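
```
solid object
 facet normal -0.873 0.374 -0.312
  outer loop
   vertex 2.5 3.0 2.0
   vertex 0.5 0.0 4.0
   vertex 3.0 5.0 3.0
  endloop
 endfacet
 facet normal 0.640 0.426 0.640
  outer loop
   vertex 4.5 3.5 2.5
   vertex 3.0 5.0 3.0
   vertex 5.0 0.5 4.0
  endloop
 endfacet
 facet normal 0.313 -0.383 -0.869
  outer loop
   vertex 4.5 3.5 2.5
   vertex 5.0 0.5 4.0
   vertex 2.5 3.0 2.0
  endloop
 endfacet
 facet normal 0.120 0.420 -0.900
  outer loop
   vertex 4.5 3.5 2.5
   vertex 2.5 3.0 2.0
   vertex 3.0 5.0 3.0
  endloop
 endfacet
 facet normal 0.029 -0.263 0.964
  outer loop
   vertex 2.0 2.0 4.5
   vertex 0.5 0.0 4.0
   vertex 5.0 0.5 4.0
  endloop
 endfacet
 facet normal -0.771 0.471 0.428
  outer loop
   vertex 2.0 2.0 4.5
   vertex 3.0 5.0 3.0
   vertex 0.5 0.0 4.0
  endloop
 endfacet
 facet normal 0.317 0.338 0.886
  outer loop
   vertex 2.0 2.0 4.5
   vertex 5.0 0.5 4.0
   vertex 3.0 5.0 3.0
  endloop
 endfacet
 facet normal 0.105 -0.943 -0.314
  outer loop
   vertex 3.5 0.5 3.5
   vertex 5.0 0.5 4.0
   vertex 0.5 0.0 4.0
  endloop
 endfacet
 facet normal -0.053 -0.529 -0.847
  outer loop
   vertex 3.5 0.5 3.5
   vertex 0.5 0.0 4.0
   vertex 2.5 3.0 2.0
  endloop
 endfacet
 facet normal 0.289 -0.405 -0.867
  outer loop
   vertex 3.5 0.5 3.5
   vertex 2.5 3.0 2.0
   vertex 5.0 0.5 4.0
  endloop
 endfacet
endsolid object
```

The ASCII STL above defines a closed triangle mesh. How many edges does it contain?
15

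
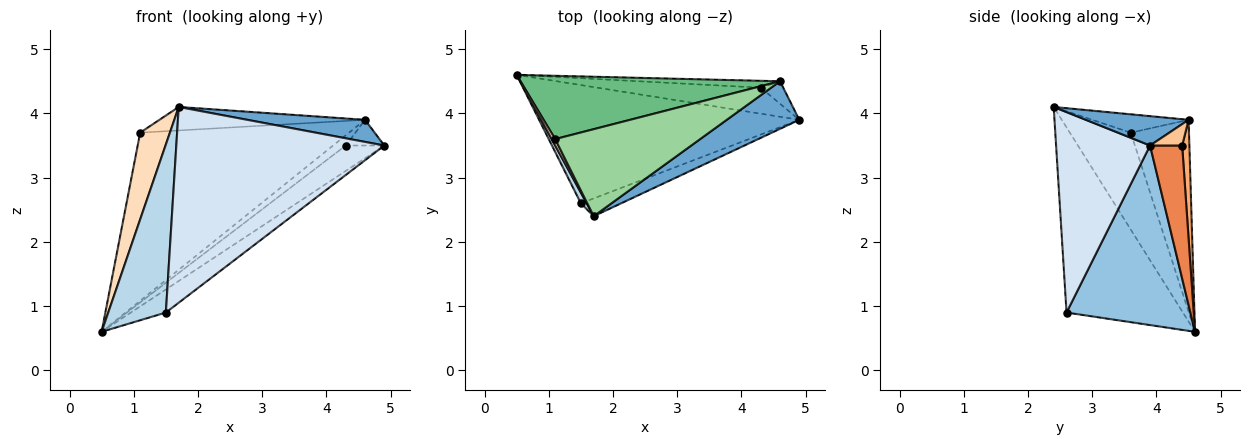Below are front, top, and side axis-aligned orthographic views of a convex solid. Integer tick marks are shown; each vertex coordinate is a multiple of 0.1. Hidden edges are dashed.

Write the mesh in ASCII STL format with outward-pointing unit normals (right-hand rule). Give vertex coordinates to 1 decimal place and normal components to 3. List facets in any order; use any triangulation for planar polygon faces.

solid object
 facet normal 0.345 -0.395 0.851
  outer loop
   vertex 4.6 4.5 3.9
   vertex 1.7 2.4 4.1
   vertex 4.9 3.9 3.5
  endloop
 endfacet
 facet normal 0.561 0.159 -0.813
  outer loop
   vertex 1.5 2.6 0.9
   vertex 0.5 4.6 0.6
   vertex 4.9 3.9 3.5
  endloop
 endfacet
 facet normal -0.896 -0.444 0.028
  outer loop
   vertex 1.5 2.6 0.9
   vertex 1.7 2.4 4.1
   vertex 0.5 4.6 0.6
  endloop
 endfacet
 facet normal 0.410 -0.908 -0.082
  outer loop
   vertex 1.5 2.6 0.9
   vertex 4.9 3.9 3.5
   vertex 1.7 2.4 4.1
  endloop
 endfacet
 facet normal 0.503 0.604 -0.618
  outer loop
   vertex 4.3 4.4 3.5
   vertex 4.9 3.9 3.5
   vertex 0.5 4.6 0.6
  endloop
 endfacet
 facet normal 0.426 0.749 -0.507
  outer loop
   vertex 4.3 4.4 3.5
   vertex 0.5 4.6 0.6
   vertex 4.6 4.5 3.9
  endloop
 endfacet
 facet normal 0.531 0.638 -0.558
  outer loop
   vertex 4.3 4.4 3.5
   vertex 4.6 4.5 3.9
   vertex 4.9 3.9 3.5
  endloop
 endfacet
 facet normal -0.898 -0.438 0.032
  outer loop
   vertex 1.1 3.6 3.7
   vertex 0.5 4.6 0.6
   vertex 1.7 2.4 4.1
  endloop
 endfacet
 facet normal -0.252 0.906 0.341
  outer loop
   vertex 1.1 3.6 3.7
   vertex 4.6 4.5 3.9
   vertex 0.5 4.6 0.6
  endloop
 endfacet
 facet normal -0.121 0.259 0.958
  outer loop
   vertex 1.1 3.6 3.7
   vertex 1.7 2.4 4.1
   vertex 4.6 4.5 3.9
  endloop
 endfacet
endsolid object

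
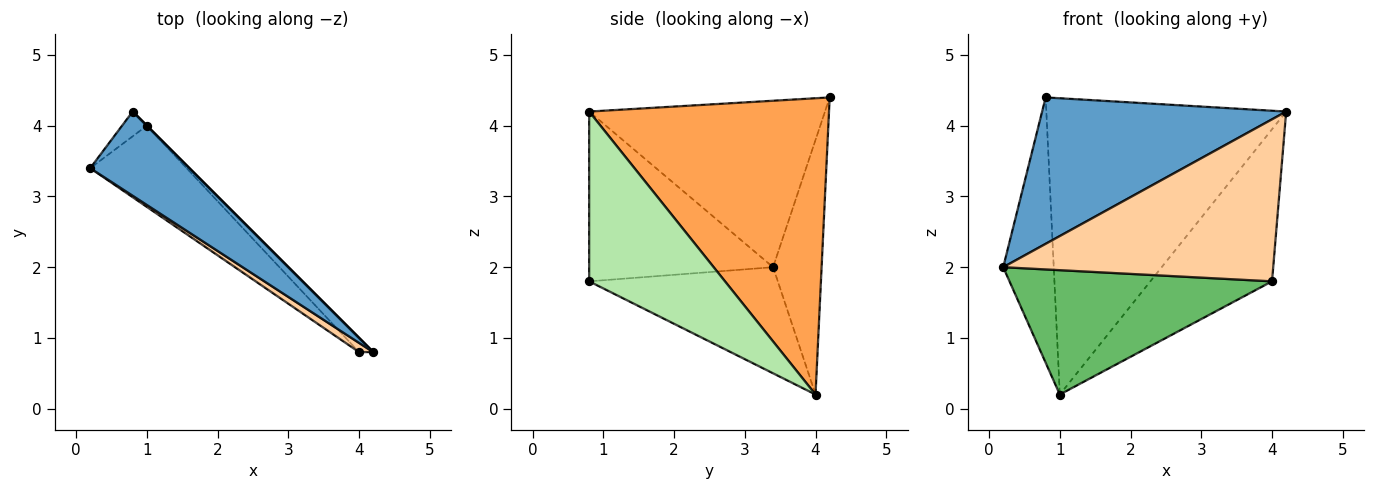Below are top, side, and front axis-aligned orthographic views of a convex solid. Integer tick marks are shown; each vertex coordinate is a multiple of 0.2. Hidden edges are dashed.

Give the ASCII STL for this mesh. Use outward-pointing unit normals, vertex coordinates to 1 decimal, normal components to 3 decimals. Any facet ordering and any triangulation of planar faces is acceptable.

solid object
 facet normal -0.642 -0.665 0.382
  outer loop
   vertex 0.8 4.2 4.4
   vertex 0.2 3.4 2.0
   vertex 4.2 0.8 4.2
  endloop
 endfacet
 facet normal -0.691 0.720 -0.067
  outer loop
   vertex 1.0 4.0 0.2
   vertex 0.2 3.4 2.0
   vertex 0.8 4.2 4.4
  endloop
 endfacet
 facet normal 0.707 0.707 0.000
  outer loop
   vertex 1.0 4.0 0.2
   vertex 0.8 4.2 4.4
   vertex 4.2 0.8 4.2
  endloop
 endfacet
 facet normal -0.562 -0.826 0.047
  outer loop
   vertex 4.0 0.8 1.8
   vertex 4.2 0.8 4.2
   vertex 0.2 3.4 2.0
  endloop
 endfacet
 facet normal -0.516 -0.718 -0.468
  outer loop
   vertex 4.0 0.8 1.8
   vertex 0.2 3.4 2.0
   vertex 1.0 4.0 0.2
  endloop
 endfacet
 facet normal 0.743 0.666 -0.062
  outer loop
   vertex 4.0 0.8 1.8
   vertex 1.0 4.0 0.2
   vertex 4.2 0.8 4.2
  endloop
 endfacet
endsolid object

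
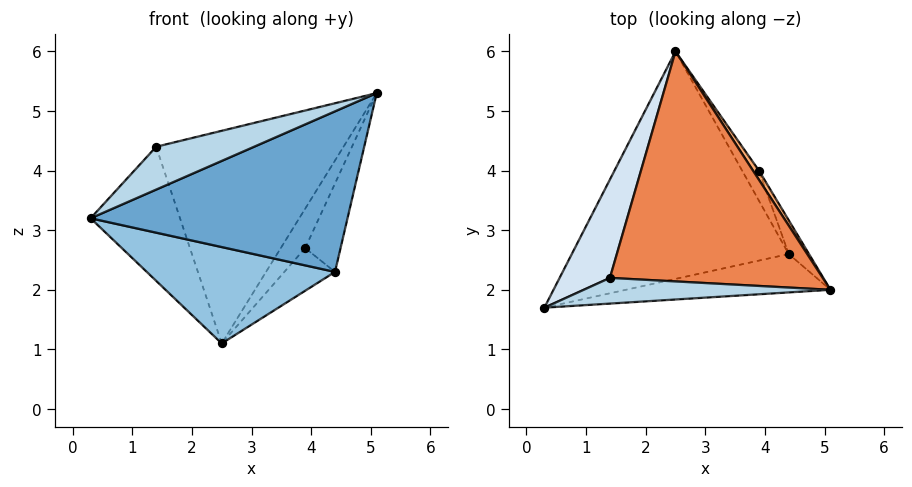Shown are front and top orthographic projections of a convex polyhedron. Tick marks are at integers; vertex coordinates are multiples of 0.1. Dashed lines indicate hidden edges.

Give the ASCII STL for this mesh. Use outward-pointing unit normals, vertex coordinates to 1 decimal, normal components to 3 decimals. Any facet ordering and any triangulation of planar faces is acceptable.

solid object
 facet normal 0.160 -0.960 -0.229
  outer loop
   vertex 4.4 2.6 2.3
   vertex 5.1 2.0 5.3
   vertex 0.3 1.7 3.2
  endloop
 endfacet
 facet normal -0.116 -0.387 -0.915
  outer loop
   vertex 4.4 2.6 2.3
   vertex 0.3 1.7 3.2
   vertex 2.5 6.0 1.1
  endloop
 endfacet
 facet normal -0.169 -0.845 0.507
  outer loop
   vertex 1.4 2.2 4.4
   vertex 0.3 1.7 3.2
   vertex 5.1 2.0 5.3
  endloop
 endfacet
 facet normal -0.711 0.567 0.416
  outer loop
   vertex 1.4 2.2 4.4
   vertex 2.5 6.0 1.1
   vertex 0.3 1.7 3.2
  endloop
 endfacet
 facet normal -0.141 0.672 0.727
  outer loop
   vertex 1.4 2.2 4.4
   vertex 5.1 2.0 5.3
   vertex 2.5 6.0 1.1
  endloop
 endfacet
 facet normal 0.750 0.645 0.150
  outer loop
   vertex 3.9 4.0 2.7
   vertex 2.5 6.0 1.1
   vertex 5.1 2.0 5.3
  endloop
 endfacet
 facet normal 0.919 0.368 -0.141
  outer loop
   vertex 3.9 4.0 2.7
   vertex 5.1 2.0 5.3
   vertex 4.4 2.6 2.3
  endloop
 endfacet
 facet normal 0.877 0.392 -0.277
  outer loop
   vertex 3.9 4.0 2.7
   vertex 4.4 2.6 2.3
   vertex 2.5 6.0 1.1
  endloop
 endfacet
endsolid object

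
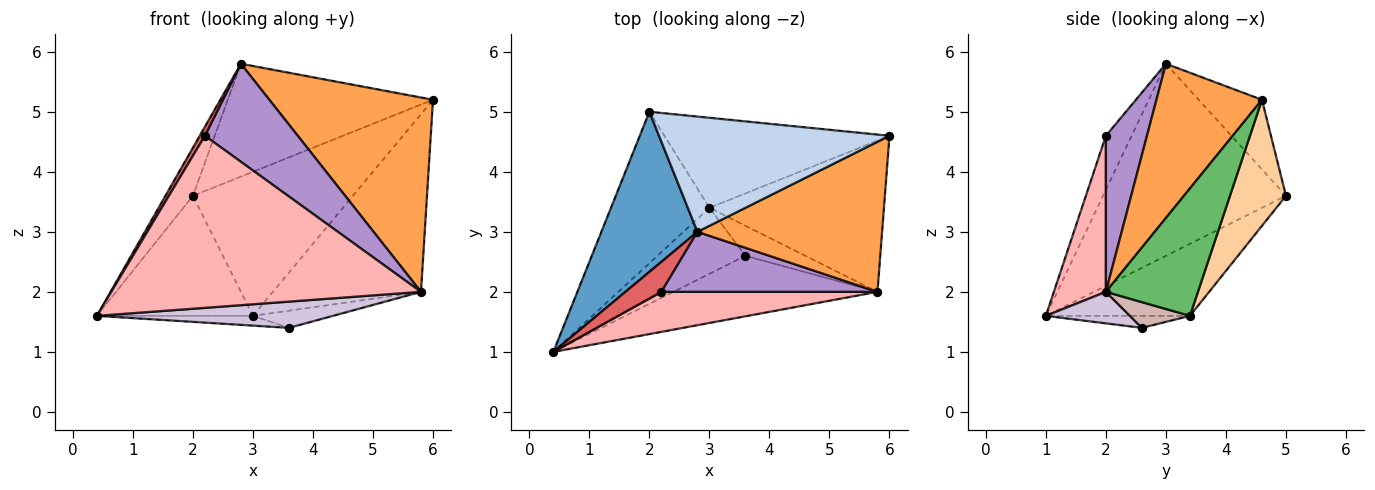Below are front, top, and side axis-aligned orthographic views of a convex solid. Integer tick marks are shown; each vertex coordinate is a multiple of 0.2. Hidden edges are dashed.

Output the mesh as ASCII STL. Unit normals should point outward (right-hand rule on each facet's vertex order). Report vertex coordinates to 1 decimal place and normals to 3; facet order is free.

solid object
 facet normal -0.886 0.133 0.443
  outer loop
   vertex 2.8 3.0 5.8
   vertex 2.0 5.0 3.6
   vertex 0.4 1.0 1.6
  endloop
 endfacet
 facet normal -0.211 0.684 0.698
  outer loop
   vertex 2.8 3.0 5.8
   vertex 6.0 4.6 5.2
   vertex 2.0 5.0 3.6
  endloop
 endfacet
 facet normal 0.455 -0.705 0.544
  outer loop
   vertex 5.8 2.0 2.0
   vertex 6.0 4.6 5.2
   vertex 2.8 3.0 5.8
  endloop
 endfacet
 facet normal 0.285 0.813 -0.508
  outer loop
   vertex 3.0 3.4 1.6
   vertex 2.0 5.0 3.6
   vertex 6.0 4.6 5.2
  endloop
 endfacet
 facet normal 0.428 0.688 -0.586
  outer loop
   vertex 3.0 3.4 1.6
   vertex 6.0 4.6 5.2
   vertex 5.8 2.0 2.0
  endloop
 endfacet
 facet normal -0.497 0.539 -0.680
  outer loop
   vertex 3.0 3.4 1.6
   vertex 0.4 1.0 1.6
   vertex 2.0 5.0 3.6
  endloop
 endfacet
 facet normal -0.821 -0.164 0.547
  outer loop
   vertex 2.2 2.0 4.6
   vertex 2.8 3.0 5.8
   vertex 0.4 1.0 1.6
  endloop
 endfacet
 facet normal 0.161 -0.961 0.224
  outer loop
   vertex 2.2 2.0 4.6
   vertex 0.4 1.0 1.6
   vertex 5.8 2.0 2.0
  endloop
 endfacet
 facet normal 0.353 -0.798 0.489
  outer loop
   vertex 2.2 2.0 4.6
   vertex 5.8 2.0 2.0
   vertex 2.8 3.0 5.8
  endloop
 endfacet
 facet normal 0.140 -0.394 -0.908
  outer loop
   vertex 3.6 2.6 1.4
   vertex 5.8 2.0 2.0
   vertex 0.4 1.0 1.6
  endloop
 endfacet
 facet normal -0.134 0.145 -0.980
  outer loop
   vertex 3.6 2.6 1.4
   vertex 0.4 1.0 1.6
   vertex 3.0 3.4 1.6
  endloop
 endfacet
 facet normal 0.349 0.465 -0.814
  outer loop
   vertex 3.6 2.6 1.4
   vertex 3.0 3.4 1.6
   vertex 5.8 2.0 2.0
  endloop
 endfacet
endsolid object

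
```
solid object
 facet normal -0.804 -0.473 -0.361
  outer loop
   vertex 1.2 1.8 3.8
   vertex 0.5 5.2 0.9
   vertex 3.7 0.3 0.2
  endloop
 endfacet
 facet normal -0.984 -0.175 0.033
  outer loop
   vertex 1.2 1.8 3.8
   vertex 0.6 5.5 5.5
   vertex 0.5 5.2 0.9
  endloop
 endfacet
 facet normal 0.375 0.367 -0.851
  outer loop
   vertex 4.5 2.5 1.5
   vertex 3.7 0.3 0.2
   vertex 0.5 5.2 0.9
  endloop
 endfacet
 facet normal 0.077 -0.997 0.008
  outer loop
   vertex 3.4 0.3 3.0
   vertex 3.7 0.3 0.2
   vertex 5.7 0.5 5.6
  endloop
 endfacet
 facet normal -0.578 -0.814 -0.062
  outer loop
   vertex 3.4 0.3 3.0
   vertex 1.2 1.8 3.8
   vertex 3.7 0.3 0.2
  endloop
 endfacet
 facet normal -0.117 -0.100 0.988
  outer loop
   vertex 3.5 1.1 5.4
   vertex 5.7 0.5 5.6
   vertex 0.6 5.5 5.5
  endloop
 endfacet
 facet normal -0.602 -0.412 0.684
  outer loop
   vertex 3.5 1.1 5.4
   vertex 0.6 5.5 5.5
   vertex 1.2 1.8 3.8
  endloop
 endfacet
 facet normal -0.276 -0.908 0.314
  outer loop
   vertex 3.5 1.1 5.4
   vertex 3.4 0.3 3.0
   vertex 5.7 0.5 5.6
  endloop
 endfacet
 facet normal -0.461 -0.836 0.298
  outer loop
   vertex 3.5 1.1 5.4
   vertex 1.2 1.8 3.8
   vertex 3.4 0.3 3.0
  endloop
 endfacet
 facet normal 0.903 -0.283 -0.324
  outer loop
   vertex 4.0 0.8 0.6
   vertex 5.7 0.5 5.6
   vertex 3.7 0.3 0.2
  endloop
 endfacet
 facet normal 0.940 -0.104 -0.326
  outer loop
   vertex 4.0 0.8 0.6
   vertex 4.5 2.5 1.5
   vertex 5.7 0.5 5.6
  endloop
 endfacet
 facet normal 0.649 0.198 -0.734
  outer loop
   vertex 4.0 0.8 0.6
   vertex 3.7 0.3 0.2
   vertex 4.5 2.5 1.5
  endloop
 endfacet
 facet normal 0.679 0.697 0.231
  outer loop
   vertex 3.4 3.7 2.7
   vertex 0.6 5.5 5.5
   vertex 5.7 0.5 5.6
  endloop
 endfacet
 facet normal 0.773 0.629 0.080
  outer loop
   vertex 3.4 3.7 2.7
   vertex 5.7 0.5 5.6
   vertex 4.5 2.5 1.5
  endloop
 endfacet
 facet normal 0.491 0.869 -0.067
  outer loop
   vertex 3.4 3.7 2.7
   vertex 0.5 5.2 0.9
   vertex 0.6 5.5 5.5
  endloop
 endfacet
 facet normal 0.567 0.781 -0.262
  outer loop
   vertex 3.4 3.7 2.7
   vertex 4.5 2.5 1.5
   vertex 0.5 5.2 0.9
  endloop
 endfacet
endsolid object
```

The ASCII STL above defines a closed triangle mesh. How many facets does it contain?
16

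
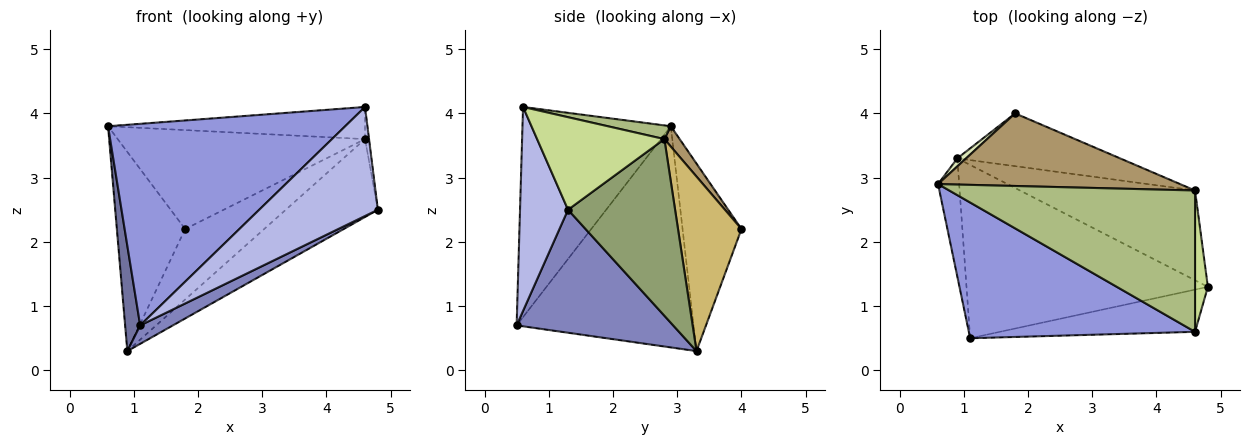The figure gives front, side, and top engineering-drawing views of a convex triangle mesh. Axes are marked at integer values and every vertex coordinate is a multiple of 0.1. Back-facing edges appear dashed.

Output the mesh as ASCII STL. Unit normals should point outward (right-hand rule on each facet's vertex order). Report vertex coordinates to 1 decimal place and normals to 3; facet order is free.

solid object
 facet normal -0.992 -0.084 -0.095
  outer loop
   vertex 0.9 3.3 0.3
   vertex 1.1 0.5 0.7
   vertex 0.6 2.9 3.8
  endloop
 endfacet
 facet normal 0.452 -0.094 -0.887
  outer loop
   vertex 0.9 3.3 0.3
   vertex 4.8 1.3 2.5
   vertex 1.1 0.5 0.7
  endloop
 endfacet
 facet normal -0.461 -0.736 0.496
  outer loop
   vertex 4.6 0.6 4.1
   vertex 0.6 2.9 3.8
   vertex 1.1 0.5 0.7
  endloop
 endfacet
 facet normal 0.353 -0.873 -0.338
  outer loop
   vertex 4.6 0.6 4.1
   vertex 1.1 0.5 0.7
   vertex 4.8 1.3 2.5
  endloop
 endfacet
 facet normal 0.606 0.521 -0.601
  outer loop
   vertex 4.6 2.8 3.6
   vertex 4.8 1.3 2.5
   vertex 0.9 3.3 0.3
  endloop
 endfacet
 facet normal 0.054 0.221 0.974
  outer loop
   vertex 4.6 2.8 3.6
   vertex 0.6 2.9 3.8
   vertex 4.6 0.6 4.1
  endloop
 endfacet
 facet normal 0.990 0.031 0.137
  outer loop
   vertex 4.6 2.8 3.6
   vertex 4.6 0.6 4.1
   vertex 4.8 1.3 2.5
  endloop
 endfacet
 facet normal -0.653 0.757 0.031
  outer loop
   vertex 1.8 4.0 2.2
   vertex 0.9 3.3 0.3
   vertex 0.6 2.9 3.8
  endloop
 endfacet
 facet normal 0.050 0.805 0.591
  outer loop
   vertex 1.8 4.0 2.2
   vertex 0.6 2.9 3.8
   vertex 4.6 2.8 3.6
  endloop
 endfacet
 facet normal 0.541 0.673 -0.504
  outer loop
   vertex 1.8 4.0 2.2
   vertex 4.6 2.8 3.6
   vertex 0.9 3.3 0.3
  endloop
 endfacet
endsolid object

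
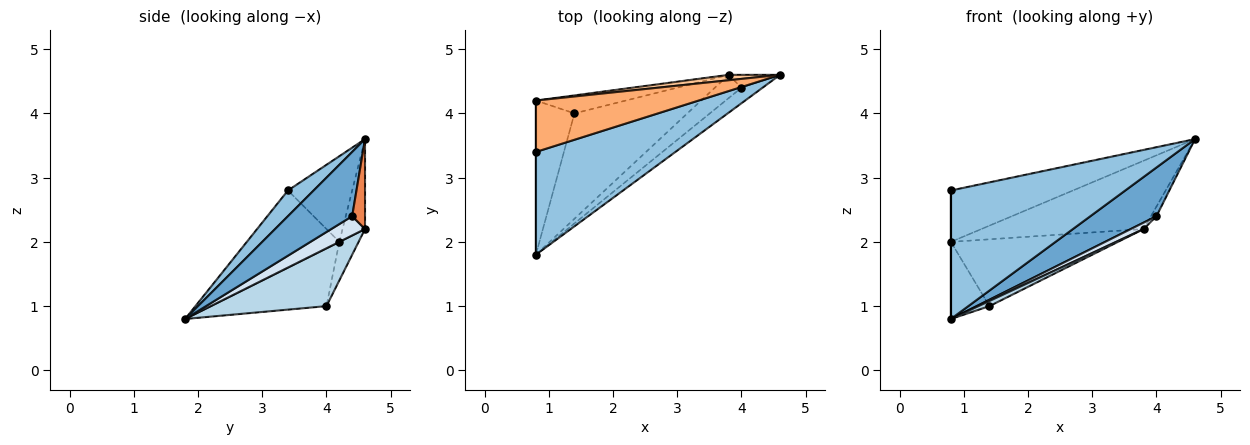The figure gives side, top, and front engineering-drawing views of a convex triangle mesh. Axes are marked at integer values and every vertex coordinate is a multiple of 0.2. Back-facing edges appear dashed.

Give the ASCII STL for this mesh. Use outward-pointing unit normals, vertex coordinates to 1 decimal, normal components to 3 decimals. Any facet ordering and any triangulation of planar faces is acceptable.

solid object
 facet normal 0.679 -0.699 -0.223
  outer loop
   vertex 4.0 4.4 2.4
   vertex 4.6 4.6 3.6
   vertex 0.8 1.8 0.8
  endloop
 endfacet
 facet normal 0.114 -0.776 0.621
  outer loop
   vertex 0.8 3.4 2.8
   vertex 0.8 1.8 0.8
   vertex 4.6 4.6 3.6
  endloop
 endfacet
 facet normal 0.455 -0.043 -0.889
  outer loop
   vertex 3.8 4.6 2.2
   vertex 0.8 1.8 0.8
   vertex 1.4 4.0 1.0
  endloop
 endfacet
 facet normal 0.572 -0.218 -0.790
  outer loop
   vertex 3.8 4.6 2.2
   vertex 4.0 4.4 2.4
   vertex 0.8 1.8 0.8
  endloop
 endfacet
 facet normal 0.814 0.349 -0.465
  outer loop
   vertex 3.8 4.6 2.2
   vertex 4.6 4.6 3.6
   vertex 4.0 4.4 2.4
  endloop
 endfacet
 facet normal -0.349 0.663 0.663
  outer loop
   vertex 0.8 4.2 2.0
   vertex 0.8 3.4 2.8
   vertex 4.6 4.6 3.6
  endloop
 endfacet
 facet normal -0.137 0.987 0.078
  outer loop
   vertex 0.8 4.2 2.0
   vertex 4.6 4.6 3.6
   vertex 3.8 4.6 2.2
  endloop
 endfacet
 facet normal -0.111 0.960 -0.258
  outer loop
   vertex 0.8 4.2 2.0
   vertex 3.8 4.6 2.2
   vertex 1.4 4.0 1.0
  endloop
 endfacet
 facet normal -0.802 0.267 -0.535
  outer loop
   vertex 0.8 4.2 2.0
   vertex 1.4 4.0 1.0
   vertex 0.8 1.8 0.8
  endloop
 endfacet
 facet normal -1.000 0.000 0.000
  outer loop
   vertex 0.8 4.2 2.0
   vertex 0.8 1.8 0.8
   vertex 0.8 3.4 2.8
  endloop
 endfacet
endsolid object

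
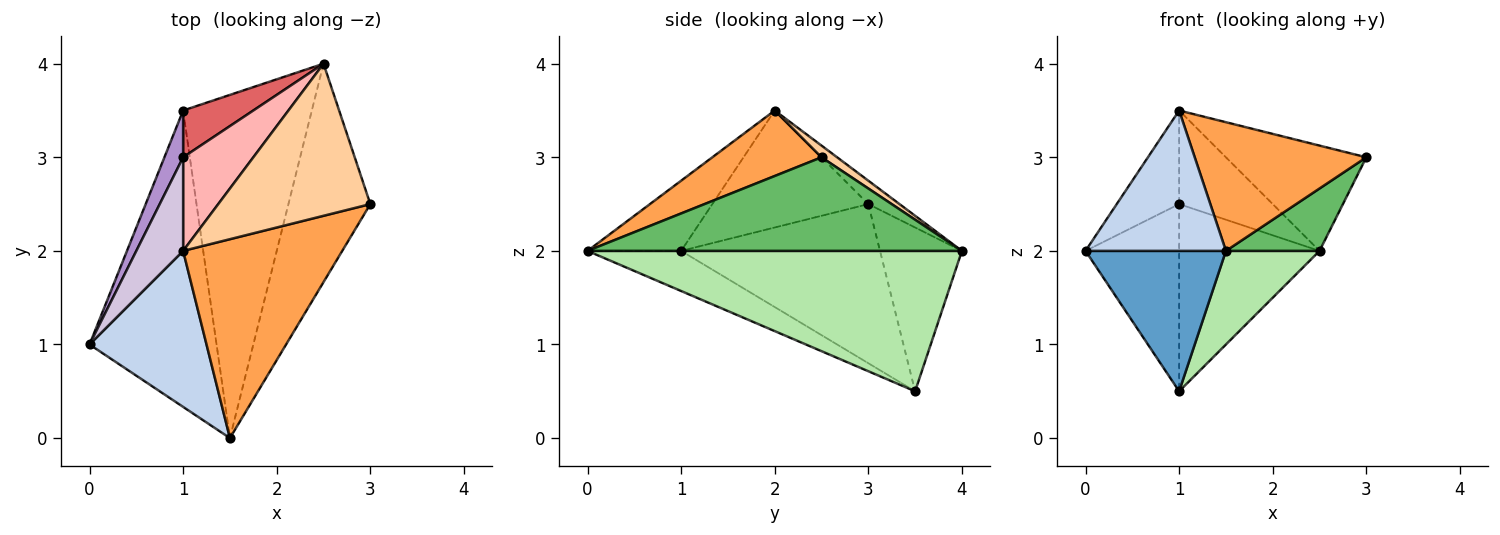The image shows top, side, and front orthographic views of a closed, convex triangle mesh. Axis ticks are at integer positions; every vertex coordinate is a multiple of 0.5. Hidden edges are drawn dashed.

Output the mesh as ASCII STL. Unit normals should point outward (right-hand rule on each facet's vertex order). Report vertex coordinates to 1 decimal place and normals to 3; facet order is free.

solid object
 facet normal -0.274 -0.412 -0.869
  outer loop
   vertex 1.5 0.0 2.0
   vertex 0.0 1.0 2.0
   vertex 1.0 3.5 0.5
  endloop
 endfacet
 facet normal -0.407 -0.611 0.679
  outer loop
   vertex 1.0 2.0 3.5
   vertex 0.0 1.0 2.0
   vertex 1.5 0.0 2.0
  endloop
 endfacet
 facet normal 0.327 -0.513 0.793
  outer loop
   vertex 1.0 2.0 3.5
   vertex 1.5 0.0 2.0
   vertex 3.0 2.5 3.0
  endloop
 endfacet
 facet normal 0.063 0.568 0.821
  outer loop
   vertex 2.5 4.0 2.0
   vertex 1.0 2.0 3.5
   vertex 3.0 2.5 3.0
  endloop
 endfacet
 facet normal 0.740 -0.185 -0.647
  outer loop
   vertex 2.5 4.0 2.0
   vertex 3.0 2.5 3.0
   vertex 1.5 0.0 2.0
  endloop
 endfacet
 facet normal 0.725 -0.181 -0.665
  outer loop
   vertex 2.5 4.0 2.0
   vertex 1.5 0.0 2.0
   vertex 1.0 3.5 0.5
  endloop
 endfacet
 facet normal -0.493 0.844 0.211
  outer loop
   vertex 1.0 3.0 2.5
   vertex 2.5 4.0 2.0
   vertex 1.0 3.5 0.5
  endloop
 endfacet
 facet normal -0.229 0.688 0.688
  outer loop
   vertex 1.0 3.0 2.5
   vertex 1.0 2.0 3.5
   vertex 2.5 4.0 2.0
  endloop
 endfacet
 facet normal -0.900 0.423 0.106
  outer loop
   vertex 1.0 3.0 2.5
   vertex 1.0 3.5 0.5
   vertex 0.0 1.0 2.0
  endloop
 endfacet
 facet normal -0.870 0.348 0.348
  outer loop
   vertex 1.0 3.0 2.5
   vertex 0.0 1.0 2.0
   vertex 1.0 2.0 3.5
  endloop
 endfacet
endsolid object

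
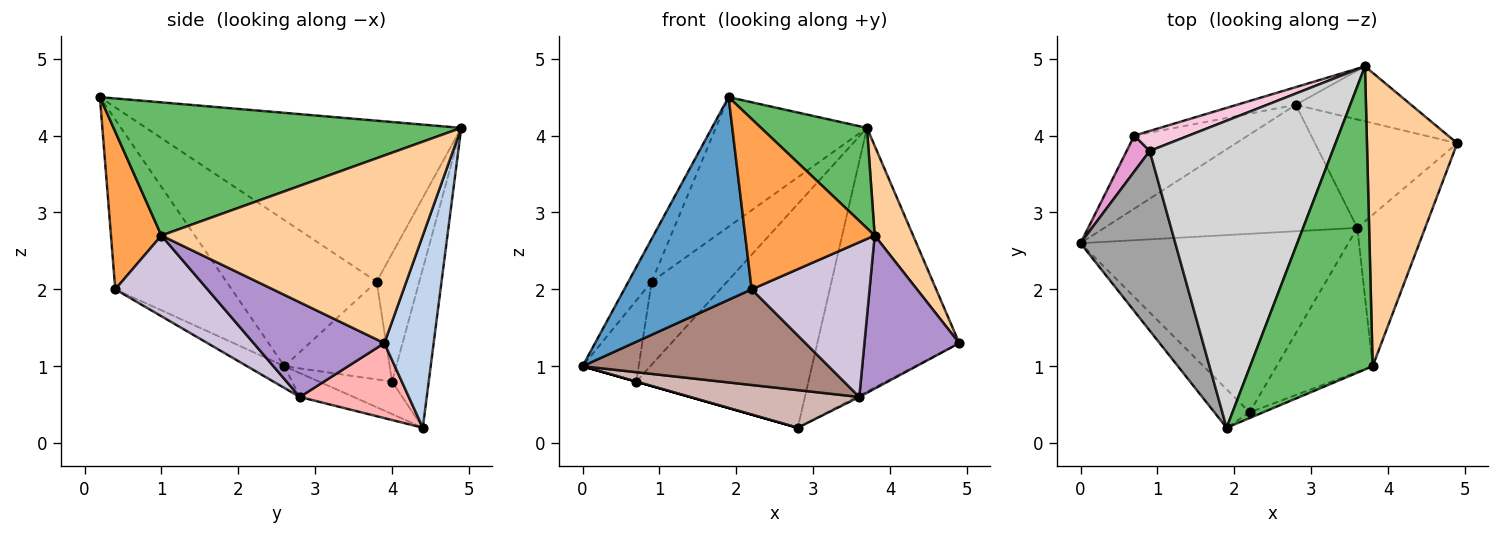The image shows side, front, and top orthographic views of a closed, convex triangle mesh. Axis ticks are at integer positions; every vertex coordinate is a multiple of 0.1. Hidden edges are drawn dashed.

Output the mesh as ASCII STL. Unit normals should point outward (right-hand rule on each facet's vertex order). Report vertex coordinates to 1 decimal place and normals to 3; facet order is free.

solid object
 facet normal -0.668 -0.731 -0.139
  outer loop
   vertex 2.2 0.4 2.0
   vertex 1.9 0.2 4.5
   vertex 0.0 2.6 1.0
  endloop
 endfacet
 facet normal 0.322 0.927 -0.193
  outer loop
   vertex 2.8 4.4 0.2
   vertex 3.7 4.9 4.1
   vertex 4.9 3.9 1.3
  endloop
 endfacet
 facet normal 0.363 -0.931 -0.031
  outer loop
   vertex 3.8 1.0 2.7
   vertex 1.9 0.2 4.5
   vertex 2.2 0.4 2.0
  endloop
 endfacet
 facet normal 0.893 -0.131 0.430
  outer loop
   vertex 3.8 1.0 2.7
   vertex 4.9 3.9 1.3
   vertex 3.7 4.9 4.1
  endloop
 endfacet
 facet normal 0.718 -0.219 0.661
  outer loop
   vertex 3.8 1.0 2.7
   vertex 3.7 4.9 4.1
   vertex 1.9 0.2 4.5
  endloop
 endfacet
 facet normal -0.275 0.000 -0.962
  outer loop
   vertex 0.7 4.0 0.8
   vertex 2.8 4.4 0.2
   vertex 0.0 2.6 1.0
  endloop
 endfacet
 facet normal -0.208 0.975 -0.077
  outer loop
   vertex 0.7 4.0 0.8
   vertex 3.7 4.9 4.1
   vertex 2.8 4.4 0.2
  endloop
 endfacet
 facet normal 0.466 0.012 -0.885
  outer loop
   vertex 3.6 2.8 0.6
   vertex 2.8 4.4 0.2
   vertex 4.9 3.9 1.3
  endloop
 endfacet
 facet normal 0.700 -0.508 -0.502
  outer loop
   vertex 3.6 2.8 0.6
   vertex 4.9 3.9 1.3
   vertex 3.8 1.0 2.7
  endloop
 endfacet
 facet normal 0.497 -0.635 -0.592
  outer loop
   vertex 3.6 2.8 0.6
   vertex 3.8 1.0 2.7
   vertex 2.2 0.4 2.0
  endloop
 endfacet
 facet normal -0.072 -0.471 -0.879
  outer loop
   vertex 3.6 2.8 0.6
   vertex 2.2 0.4 2.0
   vertex 0.0 2.6 1.0
  endloop
 endfacet
 facet normal -0.090 -0.284 -0.955
  outer loop
   vertex 3.6 2.8 0.6
   vertex 0.0 2.6 1.0
   vertex 2.8 4.4 0.2
  endloop
 endfacet
 facet normal -0.864 0.461 0.204
  outer loop
   vertex 0.9 3.8 2.1
   vertex 0.7 4.0 0.8
   vertex 0.0 2.6 1.0
  endloop
 endfacet
 facet normal -0.481 0.852 0.205
  outer loop
   vertex 0.9 3.8 2.1
   vertex 3.7 4.9 4.1
   vertex 0.7 4.0 0.8
  endloop
 endfacet
 facet normal -0.832 0.129 0.540
  outer loop
   vertex 0.9 3.8 2.1
   vertex 0.0 2.6 1.0
   vertex 1.9 0.2 4.5
  endloop
 endfacet
 facet normal -0.630 0.302 0.716
  outer loop
   vertex 0.9 3.8 2.1
   vertex 1.9 0.2 4.5
   vertex 3.7 4.9 4.1
  endloop
 endfacet
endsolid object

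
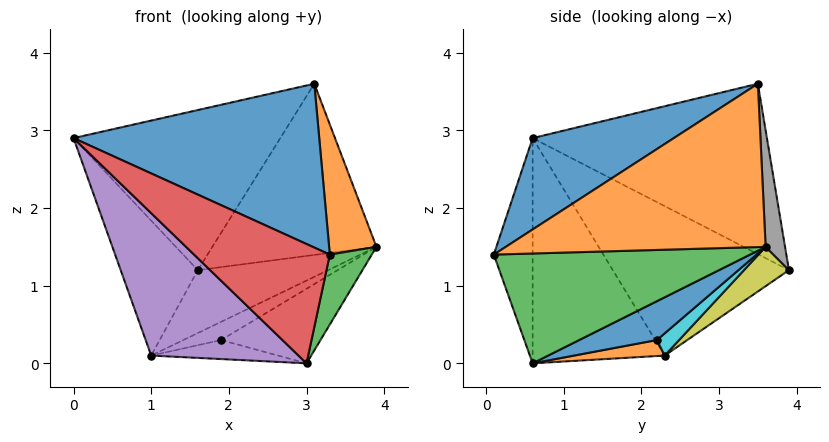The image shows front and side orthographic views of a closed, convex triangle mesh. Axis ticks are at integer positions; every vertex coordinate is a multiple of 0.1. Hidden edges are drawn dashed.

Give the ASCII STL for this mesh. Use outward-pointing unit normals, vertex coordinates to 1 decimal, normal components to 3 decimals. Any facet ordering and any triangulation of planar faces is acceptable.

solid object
 facet normal 0.292 -0.507 0.811
  outer loop
   vertex 3.1 3.5 3.6
   vertex 0.0 0.6 2.9
   vertex 3.3 0.1 1.4
  endloop
 endfacet
 facet normal 0.924 -0.168 0.344
  outer loop
   vertex 3.1 3.5 3.6
   vertex 3.3 0.1 1.4
   vertex 3.9 3.6 1.5
  endloop
 endfacet
 facet normal 0.953 -0.156 -0.260
  outer loop
   vertex 3.0 0.6 0.0
   vertex 3.9 3.6 1.5
   vertex 3.3 0.1 1.4
  endloop
 endfacet
 facet normal -0.264 -0.925 -0.274
  outer loop
   vertex 3.0 0.6 0.0
   vertex 3.3 0.1 1.4
   vertex 0.0 0.6 2.9
  endloop
 endfacet
 facet normal -0.549 -0.613 -0.568
  outer loop
   vertex 3.0 0.6 0.0
   vertex 0.0 0.6 2.9
   vertex 1.0 2.3 0.1
  endloop
 endfacet
 facet normal -0.649 0.573 0.501
  outer loop
   vertex 1.6 3.9 1.2
   vertex 0.0 0.6 2.9
   vertex 3.1 3.5 3.6
  endloop
 endfacet
 facet normal -0.913 0.400 -0.083
  outer loop
   vertex 1.6 3.9 1.2
   vertex 1.0 2.3 0.1
   vertex 0.0 0.6 2.9
  endloop
 endfacet
 facet normal 0.117 0.989 0.092
  outer loop
   vertex 1.6 3.9 1.2
   vertex 3.1 3.5 3.6
   vertex 3.9 3.6 1.5
  endloop
 endfacet
 facet normal 0.176 0.512 -0.841
  outer loop
   vertex 1.6 3.9 1.2
   vertex 3.9 3.6 1.5
   vertex 1.0 2.3 0.1
  endloop
 endfacet
 facet normal 0.241 0.410 -0.880
  outer loop
   vertex 1.9 2.2 0.3
   vertex 1.0 2.3 0.1
   vertex 3.9 3.6 1.5
  endloop
 endfacet
 facet normal 0.281 0.360 -0.889
  outer loop
   vertex 1.9 2.2 0.3
   vertex 3.9 3.6 1.5
   vertex 3.0 0.6 0.0
  endloop
 endfacet
 facet normal 0.240 0.336 -0.911
  outer loop
   vertex 1.9 2.2 0.3
   vertex 3.0 0.6 0.0
   vertex 1.0 2.3 0.1
  endloop
 endfacet
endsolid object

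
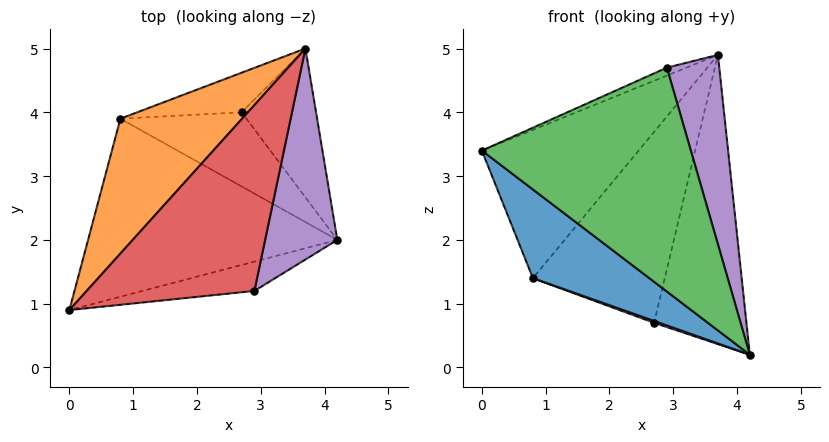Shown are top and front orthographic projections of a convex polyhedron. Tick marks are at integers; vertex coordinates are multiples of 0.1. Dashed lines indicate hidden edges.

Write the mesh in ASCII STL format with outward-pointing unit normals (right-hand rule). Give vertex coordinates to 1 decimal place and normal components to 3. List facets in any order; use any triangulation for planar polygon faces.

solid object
 facet normal -0.492 -0.388 -0.779
  outer loop
   vertex 0.8 3.9 1.4
   vertex 4.2 2.0 0.2
   vertex 0.0 0.9 3.4
  endloop
 endfacet
 facet normal -0.738 0.500 0.454
  outer loop
   vertex 0.8 3.9 1.4
   vertex 0.0 0.9 3.4
   vertex 3.7 5.0 4.9
  endloop
 endfacet
 facet normal 0.159 -0.979 -0.128
  outer loop
   vertex 2.9 1.2 4.7
   vertex 0.0 0.9 3.4
   vertex 4.2 2.0 0.2
  endloop
 endfacet
 facet normal -0.412 0.039 0.910
  outer loop
   vertex 2.9 1.2 4.7
   vertex 3.7 5.0 4.9
   vertex 0.0 0.9 3.4
  endloop
 endfacet
 facet normal 0.948 -0.212 0.236
  outer loop
   vertex 2.9 1.2 4.7
   vertex 4.2 2.0 0.2
   vertex 3.7 5.0 4.9
  endloop
 endfacet
 facet normal 0.718 0.618 -0.318
  outer loop
   vertex 2.7 4.0 0.7
   vertex 3.7 5.0 4.9
   vertex 4.2 2.0 0.2
  endloop
 endfacet
 facet normal -0.345 -0.024 -0.938
  outer loop
   vertex 2.7 4.0 0.7
   vertex 4.2 2.0 0.2
   vertex 0.8 3.9 1.4
  endloop
 endfacet
 facet normal -0.125 0.971 -0.201
  outer loop
   vertex 2.7 4.0 0.7
   vertex 0.8 3.9 1.4
   vertex 3.7 5.0 4.9
  endloop
 endfacet
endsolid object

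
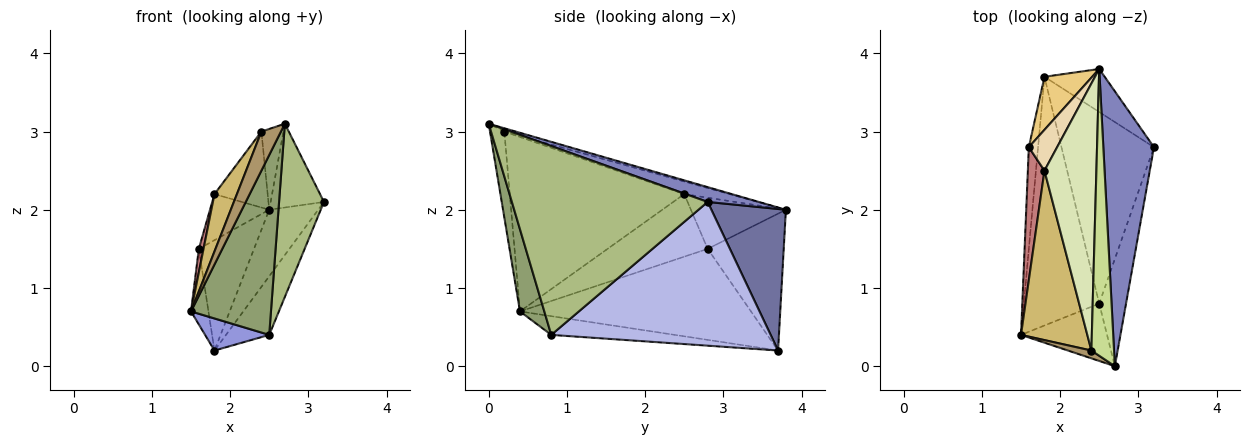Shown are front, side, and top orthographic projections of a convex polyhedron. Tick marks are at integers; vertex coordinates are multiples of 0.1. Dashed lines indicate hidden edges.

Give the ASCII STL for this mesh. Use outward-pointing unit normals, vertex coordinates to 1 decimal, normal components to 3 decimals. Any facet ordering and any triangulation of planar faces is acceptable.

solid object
 facet normal 0.787 0.518 -0.335
  outer loop
   vertex 2.5 3.8 2.0
   vertex 3.2 2.8 2.1
   vertex 1.8 3.7 0.2
  endloop
 endfacet
 facet normal 0.270 0.281 0.921
  outer loop
   vertex 2.7 0.0 3.1
   vertex 3.2 2.8 2.1
   vertex 2.5 3.8 2.0
  endloop
 endfacet
 facet normal -0.239 -0.124 -0.963
  outer loop
   vertex 2.5 0.8 0.4
   vertex 1.5 0.4 0.7
   vertex 1.8 3.7 0.2
  endloop
 endfacet
 facet normal 0.830 0.163 -0.534
  outer loop
   vertex 2.5 0.8 0.4
   vertex 1.8 3.7 0.2
   vertex 3.2 2.8 2.1
  endloop
 endfacet
 facet normal 0.278 -0.915 -0.292
  outer loop
   vertex 2.5 0.8 0.4
   vertex 2.7 0.0 3.1
   vertex 1.5 0.4 0.7
  endloop
 endfacet
 facet normal 0.966 -0.221 -0.137
  outer loop
   vertex 2.5 0.8 0.4
   vertex 3.2 2.8 2.1
   vertex 2.7 0.0 3.1
  endloop
 endfacet
 facet normal -0.139 0.269 0.953
  outer loop
   vertex 2.4 0.2 3.0
   vertex 2.7 0.0 3.1
   vertex 2.5 3.8 2.0
  endloop
 endfacet
 facet normal -0.227 0.266 0.937
  outer loop
   vertex 2.4 0.2 3.0
   vertex 2.5 3.8 2.0
   vertex 1.8 2.5 2.2
  endloop
 endfacet
 facet normal -0.584 -0.796 0.159
  outer loop
   vertex 2.4 0.2 3.0
   vertex 1.5 0.4 0.7
   vertex 2.7 0.0 3.1
  endloop
 endfacet
 facet normal -0.928 -0.119 0.353
  outer loop
   vertex 2.4 0.2 3.0
   vertex 1.8 2.5 2.2
   vertex 1.5 0.4 0.7
  endloop
 endfacet
 facet normal -0.779 0.565 0.272
  outer loop
   vertex 1.6 2.8 1.5
   vertex 2.5 3.8 2.0
   vertex 1.8 3.7 0.2
  endloop
 endfacet
 facet normal -0.768 0.479 0.425
  outer loop
   vertex 1.6 2.8 1.5
   vertex 1.8 2.5 2.2
   vertex 2.5 3.8 2.0
  endloop
 endfacet
 facet normal -0.992 0.075 -0.101
  outer loop
   vertex 1.6 2.8 1.5
   vertex 1.8 3.7 0.2
   vertex 1.5 0.4 0.7
  endloop
 endfacet
 facet normal -0.965 -0.045 0.256
  outer loop
   vertex 1.6 2.8 1.5
   vertex 1.5 0.4 0.7
   vertex 1.8 2.5 2.2
  endloop
 endfacet
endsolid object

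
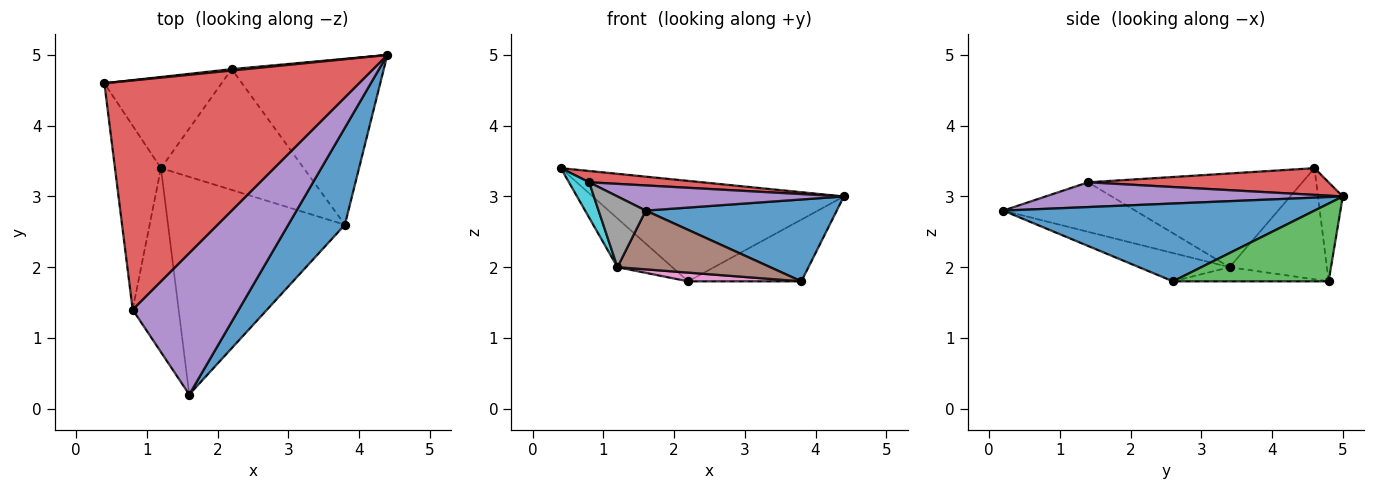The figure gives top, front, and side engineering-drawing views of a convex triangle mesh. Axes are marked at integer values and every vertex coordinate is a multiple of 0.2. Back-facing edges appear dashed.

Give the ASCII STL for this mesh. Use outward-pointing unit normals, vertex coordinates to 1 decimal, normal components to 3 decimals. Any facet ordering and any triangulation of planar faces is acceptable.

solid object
 facet normal 0.724 -0.445 0.527
  outer loop
   vertex 3.8 2.6 1.8
   vertex 4.4 5.0 3.0
   vertex 1.6 0.2 2.8
  endloop
 endfacet
 facet normal -0.098 0.995 0.014
  outer loop
   vertex 2.2 4.8 1.8
   vertex 0.4 4.6 3.4
   vertex 4.4 5.0 3.0
  endloop
 endfacet
 facet normal 0.432 0.314 -0.845
  outer loop
   vertex 2.2 4.8 1.8
   vertex 4.4 5.0 3.0
   vertex 3.8 2.6 1.8
  endloop
 endfacet
 facet normal 0.104 -0.049 0.993
  outer loop
   vertex 0.8 1.4 3.2
   vertex 4.4 5.0 3.0
   vertex 0.4 4.6 3.4
  endloop
 endfacet
 facet normal 0.224 -0.171 0.960
  outer loop
   vertex 0.8 1.4 3.2
   vertex 1.6 0.2 2.8
   vertex 4.4 5.0 3.0
  endloop
 endfacet
 facet normal -0.153 -0.258 -0.954
  outer loop
   vertex 1.2 3.4 2.0
   vertex 3.8 2.6 1.8
   vertex 1.6 0.2 2.8
  endloop
 endfacet
 facet normal -0.098 -0.072 -0.993
  outer loop
   vertex 1.2 3.4 2.0
   vertex 2.2 4.8 1.8
   vertex 3.8 2.6 1.8
  endloop
 endfacet
 facet normal -0.709 -0.253 -0.658
  outer loop
   vertex 1.2 3.4 2.0
   vertex 1.6 0.2 2.8
   vertex 0.8 1.4 3.2
  endloop
 endfacet
 facet normal -0.642 0.362 -0.677
  outer loop
   vertex 1.2 3.4 2.0
   vertex 0.4 4.6 3.4
   vertex 2.2 4.8 1.8
  endloop
 endfacet
 facet normal -0.895 -0.084 -0.439
  outer loop
   vertex 1.2 3.4 2.0
   vertex 0.8 1.4 3.2
   vertex 0.4 4.6 3.4
  endloop
 endfacet
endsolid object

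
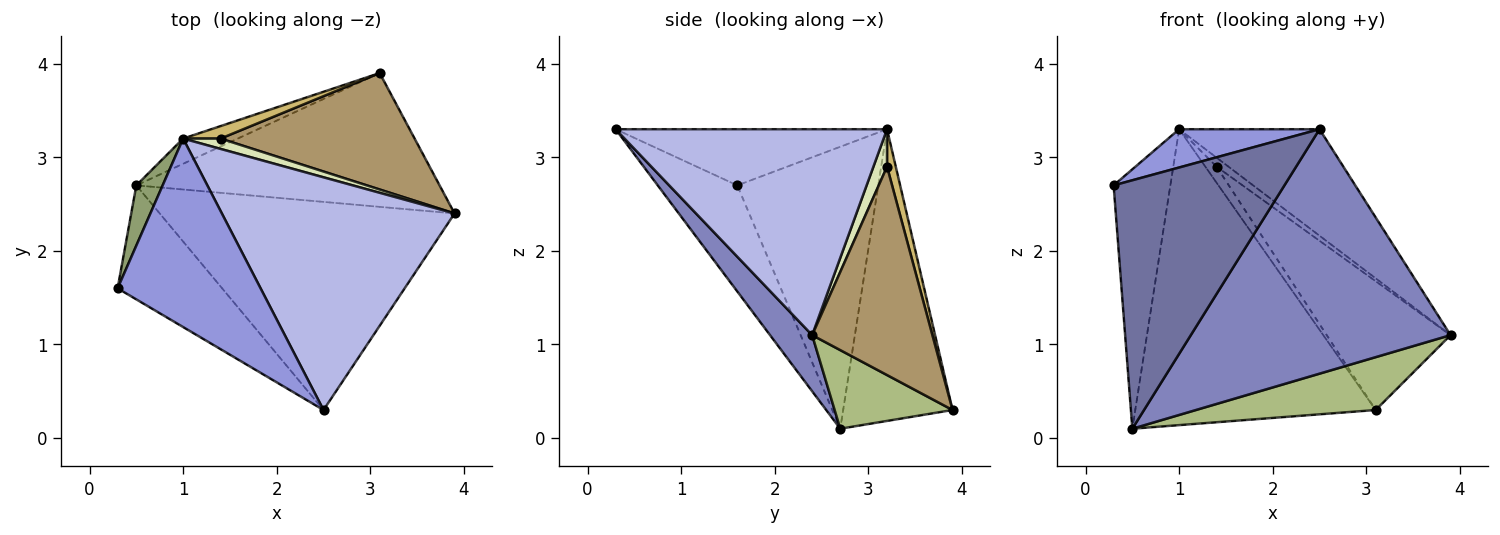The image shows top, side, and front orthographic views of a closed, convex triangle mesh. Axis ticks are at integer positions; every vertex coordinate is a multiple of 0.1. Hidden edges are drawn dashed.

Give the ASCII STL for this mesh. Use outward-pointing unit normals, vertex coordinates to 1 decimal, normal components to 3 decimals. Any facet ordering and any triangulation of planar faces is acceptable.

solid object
 facet normal -0.390 -0.837 -0.384
  outer loop
   vertex 0.5 2.7 0.1
   vertex 2.5 0.3 3.3
   vertex 0.3 1.6 2.7
  endloop
 endfacet
 facet normal 0.123 -0.756 -0.643
  outer loop
   vertex 0.5 2.7 0.1
   vertex 3.9 2.4 1.1
   vertex 2.5 0.3 3.3
  endloop
 endfacet
 facet normal -0.359 -0.186 0.915
  outer loop
   vertex 1.0 3.2 3.3
   vertex 0.3 1.6 2.7
   vertex 2.5 0.3 3.3
  endloop
 endfacet
 facet normal 0.627 0.324 0.708
  outer loop
   vertex 1.0 3.2 3.3
   vertex 2.5 0.3 3.3
   vertex 3.9 2.4 1.1
  endloop
 endfacet
 facet normal -0.924 0.372 0.086
  outer loop
   vertex 1.0 3.2 3.3
   vertex 0.5 2.7 0.1
   vertex 0.3 1.6 2.7
  endloop
 endfacet
 facet normal 0.234 -0.357 -0.904
  outer loop
   vertex 3.1 3.9 0.3
   vertex 3.9 2.4 1.1
   vertex 0.5 2.7 0.1
  endloop
 endfacet
 facet normal -0.413 0.907 -0.077
  outer loop
   vertex 3.1 3.9 0.3
   vertex 0.5 2.7 0.1
   vertex 1.0 3.2 3.3
  endloop
 endfacet
 facet normal 0.601 0.526 0.601
  outer loop
   vertex 1.4 3.2 2.9
   vertex 1.0 3.2 3.3
   vertex 3.9 2.4 1.1
  endloop
 endfacet
 facet normal 0.584 0.602 0.544
  outer loop
   vertex 1.4 3.2 2.9
   vertex 3.9 2.4 1.1
   vertex 3.1 3.9 0.3
  endloop
 endfacet
 facet normal 0.523 0.673 0.523
  outer loop
   vertex 1.4 3.2 2.9
   vertex 3.1 3.9 0.3
   vertex 1.0 3.2 3.3
  endloop
 endfacet
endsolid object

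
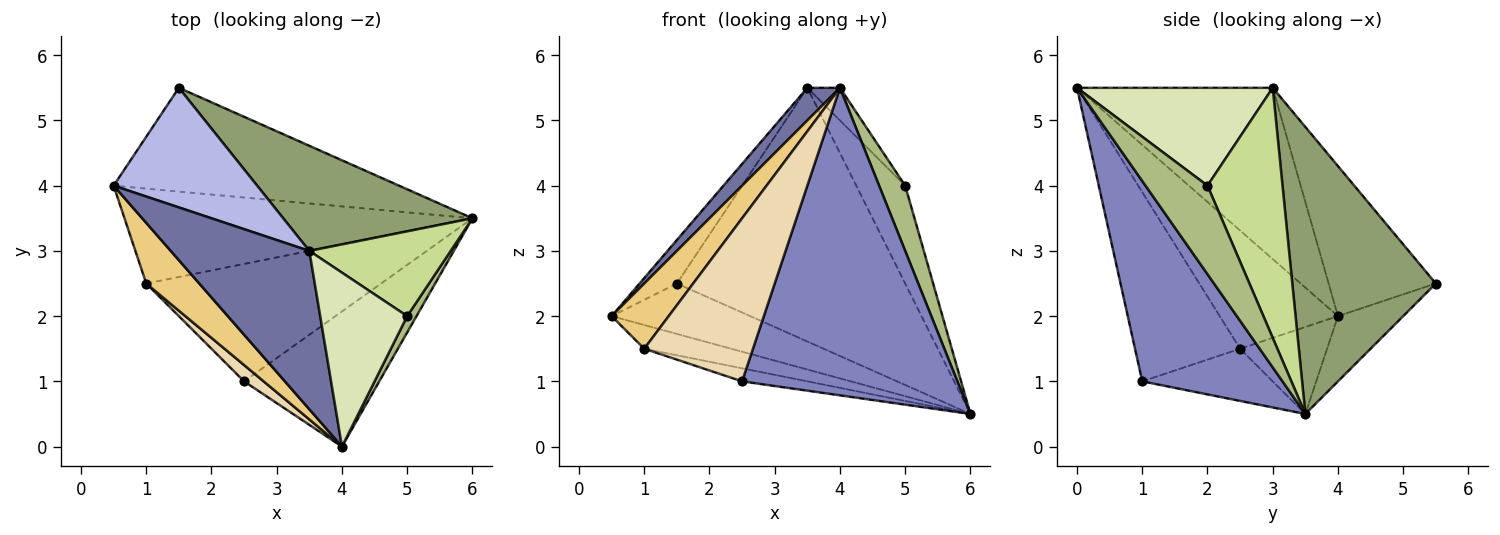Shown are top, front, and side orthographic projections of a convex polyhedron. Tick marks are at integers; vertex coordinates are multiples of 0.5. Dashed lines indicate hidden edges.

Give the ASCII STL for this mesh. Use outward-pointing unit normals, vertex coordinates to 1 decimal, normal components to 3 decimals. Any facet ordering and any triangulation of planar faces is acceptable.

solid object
 facet normal -0.771 -0.128 0.624
  outer loop
   vertex 3.5 3.0 5.5
   vertex 0.5 4.0 2.0
   vertex 4.0 0.0 5.5
  endloop
 endfacet
 facet normal 0.512 -0.786 -0.345
  outer loop
   vertex 2.5 1.0 1.0
   vertex 6.0 3.5 0.5
   vertex 4.0 0.0 5.5
  endloop
 endfacet
 facet normal -0.201 0.428 -0.881
  outer loop
   vertex 1.5 5.5 2.5
   vertex 6.0 3.5 0.5
   vertex 0.5 4.0 2.0
  endloop
 endfacet
 facet normal -0.701 0.244 0.670
  outer loop
   vertex 1.5 5.5 2.5
   vertex 0.5 4.0 2.0
   vertex 3.5 3.0 5.5
  endloop
 endfacet
 facet normal 0.502 0.799 0.331
  outer loop
   vertex 1.5 5.5 2.5
   vertex 3.5 3.0 5.5
   vertex 6.0 3.5 0.5
  endloop
 endfacet
 facet normal 0.917 -0.386 0.097
  outer loop
   vertex 5.0 2.0 4.0
   vertex 4.0 0.0 5.5
   vertex 6.0 3.5 0.5
  endloop
 endfacet
 facet normal 0.757 0.494 0.428
  outer loop
   vertex 5.0 2.0 4.0
   vertex 6.0 3.5 0.5
   vertex 3.5 3.0 5.5
  endloop
 endfacet
 facet normal 0.742 0.124 0.659
  outer loop
   vertex 5.0 2.0 4.0
   vertex 3.5 3.0 5.5
   vertex 4.0 0.0 5.5
  endloop
 endfacet
 facet normal -0.236 0.236 -0.943
  outer loop
   vertex 1.0 2.5 1.5
   vertex 0.5 4.0 2.0
   vertex 6.0 3.5 0.5
  endloop
 endfacet
 facet normal -0.216 0.108 -0.970
  outer loop
   vertex 1.0 2.5 1.5
   vertex 6.0 3.5 0.5
   vertex 2.5 1.0 1.0
  endloop
 endfacet
 facet normal -0.835 -0.403 0.374
  outer loop
   vertex 1.0 2.5 1.5
   vertex 4.0 0.0 5.5
   vertex 0.5 4.0 2.0
  endloop
 endfacet
 facet normal -0.693 -0.717 0.072
  outer loop
   vertex 1.0 2.5 1.5
   vertex 2.5 1.0 1.0
   vertex 4.0 0.0 5.5
  endloop
 endfacet
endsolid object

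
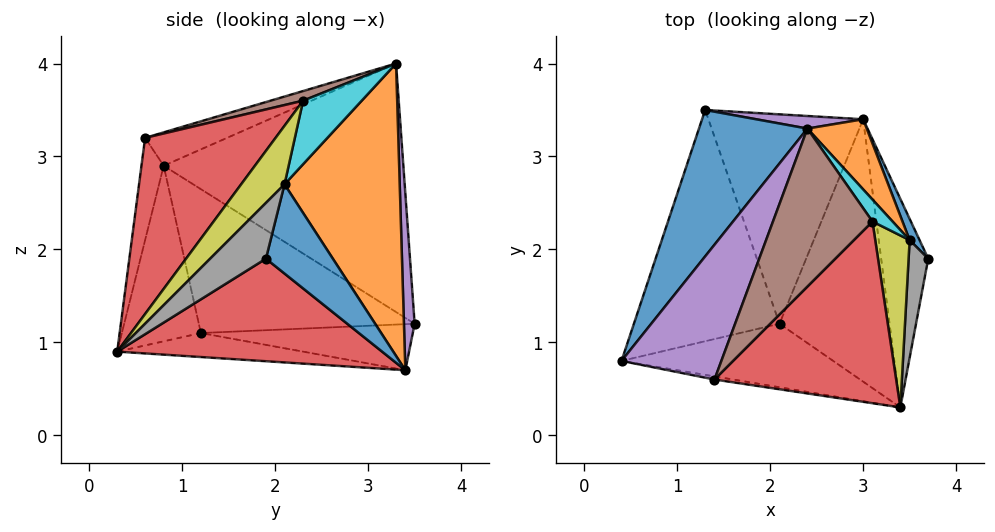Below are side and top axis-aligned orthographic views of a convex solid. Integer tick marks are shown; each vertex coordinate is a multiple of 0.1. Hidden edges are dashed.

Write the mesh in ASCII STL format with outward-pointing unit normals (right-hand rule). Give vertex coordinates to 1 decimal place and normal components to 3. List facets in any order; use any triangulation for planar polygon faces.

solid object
 facet normal -0.801 0.487 0.349
  outer loop
   vertex 2.4 3.3 4.0
   vertex 1.3 3.5 1.2
   vertex 0.4 0.8 2.9
  endloop
 endfacet
 facet normal -0.687 -0.209 -0.696
  outer loop
   vertex 2.1 1.2 1.1
   vertex 0.4 0.8 2.9
   vertex 1.3 3.5 1.2
  endloop
 endfacet
 facet normal -0.510 -0.601 -0.616
  outer loop
   vertex 2.1 1.2 1.1
   vertex 3.4 0.3 0.9
   vertex 0.4 0.8 2.9
  endloop
 endfacet
 facet normal 0.905 0.090 -0.416
  outer loop
   vertex 3.0 3.4 0.7
   vertex 3.7 1.9 1.9
   vertex 3.4 0.3 0.9
  endloop
 endfacet
 facet normal 0.071 0.997 0.043
  outer loop
   vertex 3.0 3.4 0.7
   vertex 1.3 3.5 1.2
   vertex 2.4 3.3 4.0
  endloop
 endfacet
 facet normal -0.285 -0.057 -0.957
  outer loop
   vertex 3.0 3.4 0.7
   vertex 2.1 1.2 1.1
   vertex 1.3 3.5 1.2
  endloop
 endfacet
 facet normal -0.212 -0.090 -0.973
  outer loop
   vertex 3.0 3.4 0.7
   vertex 3.4 0.3 0.9
   vertex 2.1 1.2 1.1
  endloop
 endfacet
 facet normal 0.881 -0.359 0.310
  outer loop
   vertex 3.5 2.1 2.7
   vertex 3.4 0.3 0.9
   vertex 3.7 1.9 1.9
  endloop
 endfacet
 facet normal 0.754 -0.485 0.443
  outer loop
   vertex 3.5 2.1 2.7
   vertex 3.1 2.3 3.6
   vertex 3.4 0.3 0.9
  endloop
 endfacet
 facet normal 0.837 0.479 0.265
  outer loop
   vertex 3.5 2.1 2.7
   vertex 2.4 3.3 4.0
   vertex 3.1 2.3 3.6
  endloop
 endfacet
 facet normal 0.870 0.483 0.097
  outer loop
   vertex 3.5 2.1 2.7
   vertex 3.7 1.9 1.9
   vertex 3.0 3.4 0.7
  endloop
 endfacet
 facet normal 0.809 0.564 0.164
  outer loop
   vertex 3.5 2.1 2.7
   vertex 3.0 3.4 0.7
   vertex 2.4 3.3 4.0
  endloop
 endfacet
 facet normal -0.186 -0.982 -0.034
  outer loop
   vertex 1.4 0.6 3.2
   vertex 0.4 0.8 2.9
   vertex 3.4 0.3 0.9
  endloop
 endfacet
 facet normal 0.526 -0.654 0.543
  outer loop
   vertex 1.4 0.6 3.2
   vertex 3.4 0.3 0.9
   vertex 3.1 2.3 3.6
  endloop
 endfacet
 facet normal -0.313 -0.161 0.936
  outer loop
   vertex 1.4 0.6 3.2
   vertex 2.4 3.3 4.0
   vertex 0.4 0.8 2.9
  endloop
 endfacet
 facet normal 0.092 -0.314 0.945
  outer loop
   vertex 1.4 0.6 3.2
   vertex 3.1 2.3 3.6
   vertex 2.4 3.3 4.0
  endloop
 endfacet
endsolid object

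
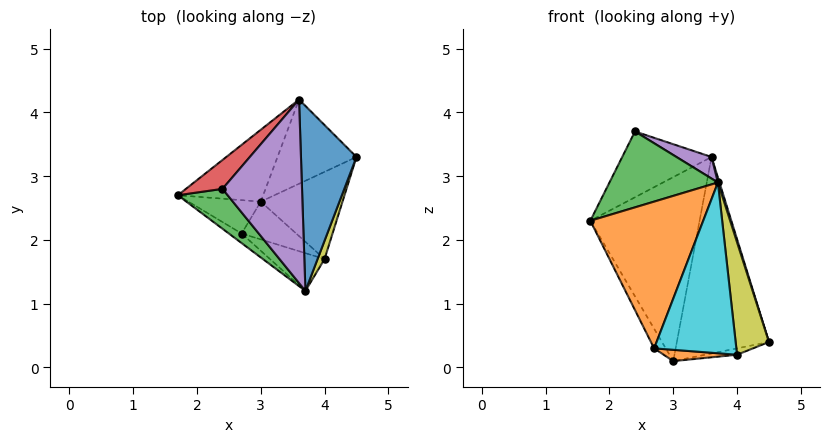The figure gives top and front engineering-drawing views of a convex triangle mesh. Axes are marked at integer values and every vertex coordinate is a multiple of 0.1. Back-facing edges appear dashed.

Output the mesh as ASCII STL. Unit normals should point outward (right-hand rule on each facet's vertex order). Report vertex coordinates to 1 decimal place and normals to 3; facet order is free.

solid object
 facet normal 0.954 -0.008 0.299
  outer loop
   vertex 3.6 4.2 3.3
   vertex 3.7 1.2 2.9
   vertex 4.5 3.3 0.4
  endloop
 endfacet
 facet normal -0.589 -0.806 -0.053
  outer loop
   vertex 2.7 2.1 0.3
   vertex 3.7 1.2 2.9
   vertex 1.7 2.7 2.3
  endloop
 endfacet
 facet normal -0.626 -0.690 0.362
  outer loop
   vertex 2.4 2.8 3.7
   vertex 1.7 2.7 2.3
   vertex 3.7 1.2 2.9
  endloop
 endfacet
 facet normal -0.683 0.669 0.294
  outer loop
   vertex 2.4 2.8 3.7
   vertex 3.6 4.2 3.3
   vertex 1.7 2.7 2.3
  endloop
 endfacet
 facet normal 0.423 -0.106 0.900
  outer loop
   vertex 2.4 2.8 3.7
   vertex 3.7 1.2 2.9
   vertex 3.6 4.2 3.3
  endloop
 endfacet
 facet normal -0.818 0.292 -0.496
  outer loop
   vertex 3.0 2.6 0.1
   vertex 2.7 2.1 0.3
   vertex 1.7 2.7 2.3
  endloop
 endfacet
 facet normal -0.478 0.818 -0.320
  outer loop
   vertex 3.0 2.6 0.1
   vertex 1.7 2.7 2.3
   vertex 3.6 4.2 3.3
  endloop
 endfacet
 facet normal -0.330 0.868 -0.372
  outer loop
   vertex 3.0 2.6 0.1
   vertex 3.6 4.2 3.3
   vertex 4.5 3.3 0.4
  endloop
 endfacet
 facet normal 0.952 -0.304 0.050
  outer loop
   vertex 4.0 1.7 0.2
   vertex 4.5 3.3 0.4
   vertex 3.7 1.2 2.9
  endloop
 endfacet
 facet normal -0.302 -0.931 -0.206
  outer loop
   vertex 4.0 1.7 0.2
   vertex 3.7 1.2 2.9
   vertex 2.7 2.1 0.3
  endloop
 endfacet
 facet normal 0.163 0.072 -0.984
  outer loop
   vertex 4.0 1.7 0.2
   vertex 3.0 2.6 0.1
   vertex 4.5 3.3 0.4
  endloop
 endfacet
 facet normal -0.160 -0.283 -0.946
  outer loop
   vertex 4.0 1.7 0.2
   vertex 2.7 2.1 0.3
   vertex 3.0 2.6 0.1
  endloop
 endfacet
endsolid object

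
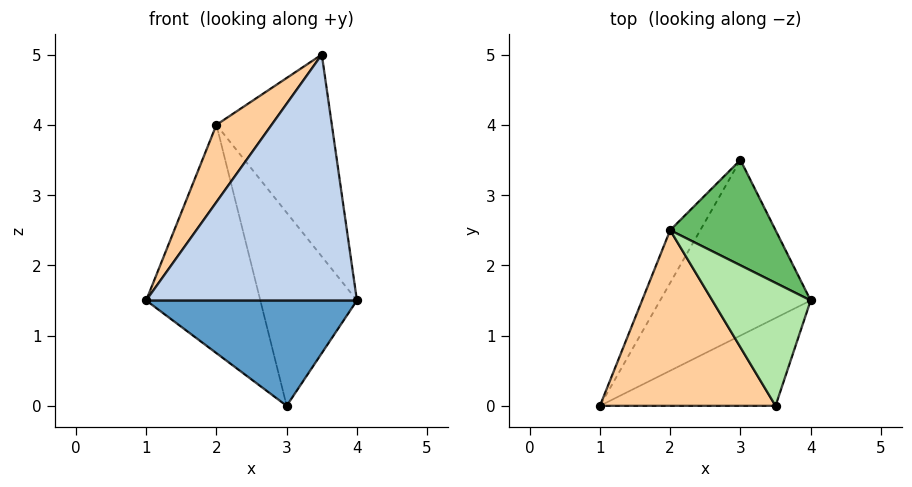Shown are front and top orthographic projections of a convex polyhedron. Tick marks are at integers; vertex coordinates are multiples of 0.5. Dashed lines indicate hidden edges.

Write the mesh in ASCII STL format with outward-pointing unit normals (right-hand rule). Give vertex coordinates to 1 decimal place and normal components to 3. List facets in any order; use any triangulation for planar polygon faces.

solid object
 facet normal 0.249 -0.498 -0.830
  outer loop
   vertex 3.0 3.5 0.0
   vertex 4.0 1.5 1.5
   vertex 1.0 0.0 1.5
  endloop
 endfacet
 facet normal 0.426 -0.852 -0.304
  outer loop
   vertex 3.5 0.0 5.0
   vertex 1.0 0.0 1.5
   vertex 4.0 1.5 1.5
  endloop
 endfacet
 facet normal -0.882 0.459 -0.106
  outer loop
   vertex 2.0 2.5 4.0
   vertex 3.0 3.5 0.0
   vertex 1.0 0.0 1.5
  endloop
 endfacet
 facet normal -0.788 -0.248 0.563
  outer loop
   vertex 2.0 2.5 4.0
   vertex 1.0 0.0 1.5
   vertex 3.5 0.0 5.0
  endloop
 endfacet
 facet normal 0.720 0.609 0.332
  outer loop
   vertex 2.0 2.5 4.0
   vertex 4.0 1.5 1.5
   vertex 3.0 3.5 0.0
  endloop
 endfacet
 facet normal 0.733 0.581 0.354
  outer loop
   vertex 2.0 2.5 4.0
   vertex 3.5 0.0 5.0
   vertex 4.0 1.5 1.5
  endloop
 endfacet
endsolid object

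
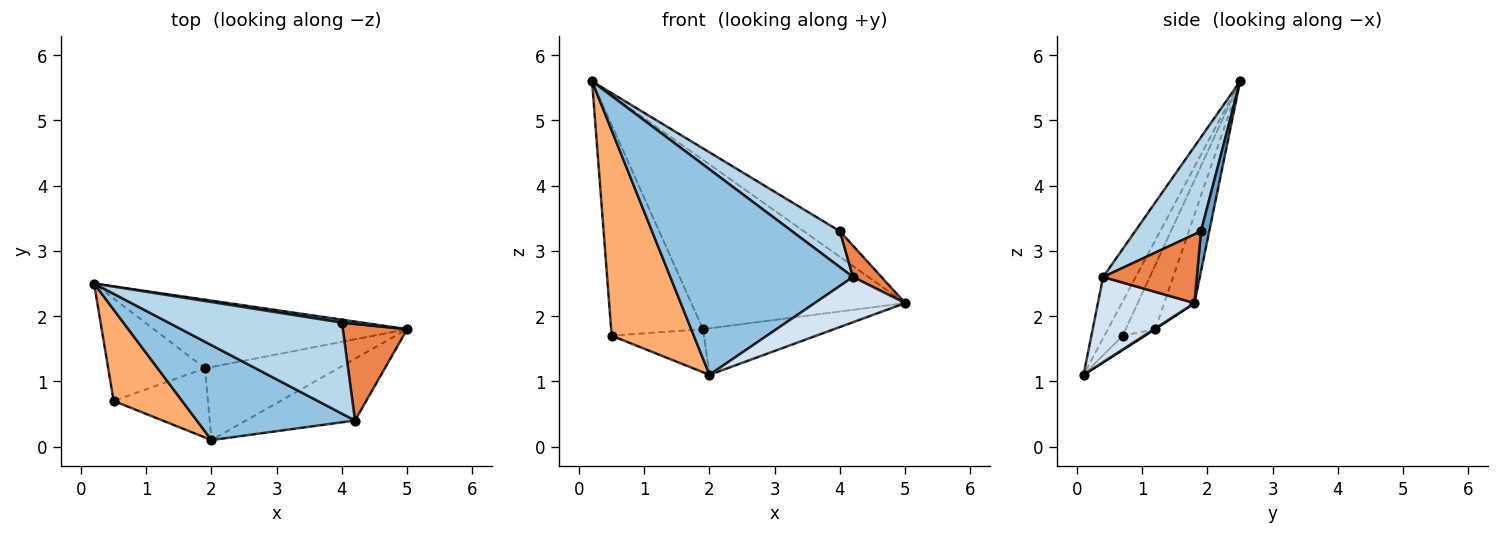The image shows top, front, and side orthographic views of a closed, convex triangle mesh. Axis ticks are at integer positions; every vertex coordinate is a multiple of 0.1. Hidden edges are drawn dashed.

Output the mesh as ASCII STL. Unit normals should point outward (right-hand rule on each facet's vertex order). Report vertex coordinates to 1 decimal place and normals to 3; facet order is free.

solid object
 facet normal 0.222 0.969 0.113
  outer loop
   vertex 4.0 1.9 3.3
   vertex 5.0 1.8 2.2
   vertex 0.2 2.5 5.6
  endloop
 endfacet
 facet normal -0.160 -0.896 0.414
  outer loop
   vertex 4.2 0.4 2.6
   vertex 0.2 2.5 5.6
   vertex 2.0 0.1 1.1
  endloop
 endfacet
 facet normal 0.451 -0.327 0.830
  outer loop
   vertex 4.2 0.4 2.6
   vertex 4.0 1.9 3.3
   vertex 0.2 2.5 5.6
  endloop
 endfacet
 facet normal 0.533 -0.500 -0.682
  outer loop
   vertex 4.2 0.4 2.6
   vertex 2.0 0.1 1.1
   vertex 5.0 1.8 2.2
  endloop
 endfacet
 facet normal 0.713 -0.216 0.667
  outer loop
   vertex 4.2 0.4 2.6
   vertex 5.0 1.8 2.2
   vertex 4.0 1.9 3.3
  endloop
 endfacet
 facet normal -0.199 -0.896 0.398
  outer loop
   vertex 0.5 0.7 1.7
   vertex 2.0 0.1 1.1
   vertex 0.2 2.5 5.6
  endloop
 endfacet
 facet normal 0.005 0.537 -0.843
  outer loop
   vertex 1.9 1.2 1.8
   vertex 5.0 1.8 2.2
   vertex 2.0 0.1 1.1
  endloop
 endfacet
 facet normal -0.127 0.524 -0.842
  outer loop
   vertex 1.9 1.2 1.8
   vertex 2.0 0.1 1.1
   vertex 0.5 0.7 1.7
  endloop
 endfacet
 facet normal -0.130 0.919 -0.372
  outer loop
   vertex 1.9 1.2 1.8
   vertex 0.2 2.5 5.6
   vertex 5.0 1.8 2.2
  endloop
 endfacet
 facet normal -0.278 0.864 -0.420
  outer loop
   vertex 1.9 1.2 1.8
   vertex 0.5 0.7 1.7
   vertex 0.2 2.5 5.6
  endloop
 endfacet
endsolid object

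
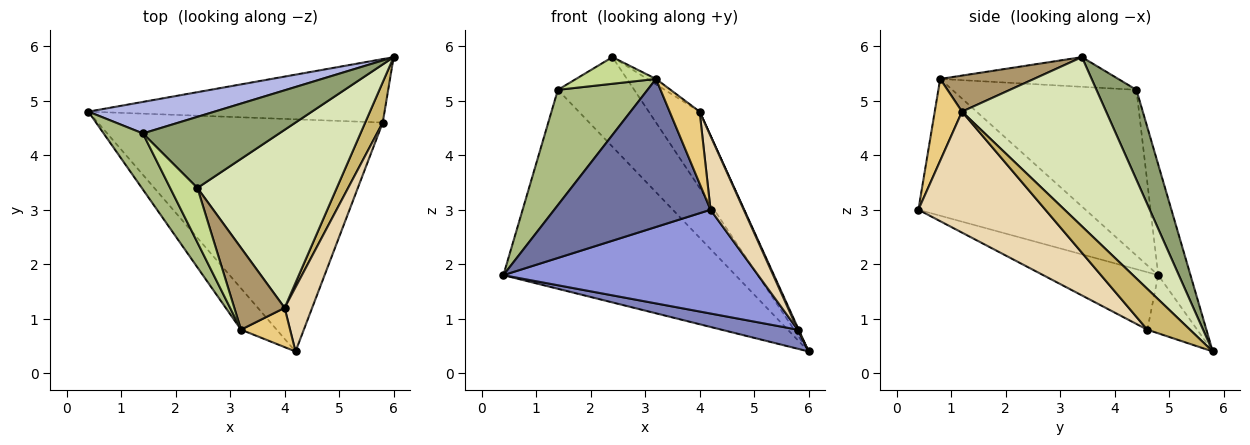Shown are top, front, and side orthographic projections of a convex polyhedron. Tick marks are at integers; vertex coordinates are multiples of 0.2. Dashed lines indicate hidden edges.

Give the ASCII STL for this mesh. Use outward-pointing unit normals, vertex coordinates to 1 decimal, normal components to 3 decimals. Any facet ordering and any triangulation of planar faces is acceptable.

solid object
 facet normal -0.718 -0.671 -0.187
  outer loop
   vertex 3.2 0.8 5.4
   vertex 0.4 4.8 1.8
   vertex 4.2 0.4 3.0
  endloop
 endfacet
 facet normal -0.185 -0.283 -0.941
  outer loop
   vertex 5.8 4.6 0.8
   vertex 0.4 4.8 1.8
   vertex 6.0 5.8 0.4
  endloop
 endfacet
 facet normal -0.181 -0.401 -0.898
  outer loop
   vertex 5.8 4.6 0.8
   vertex 4.2 0.4 3.0
   vertex 0.4 4.8 1.8
  endloop
 endfacet
 facet normal -0.136 0.978 0.155
  outer loop
   vertex 1.4 4.4 5.2
   vertex 6.0 5.8 0.4
   vertex 0.4 4.8 1.8
  endloop
 endfacet
 facet normal 0.380 0.725 0.575
  outer loop
   vertex 1.4 4.4 5.2
   vertex 2.4 3.4 5.8
   vertex 6.0 5.8 0.4
  endloop
 endfacet
 facet normal -0.879 -0.428 0.208
  outer loop
   vertex 1.4 4.4 5.2
   vertex 0.4 4.8 1.8
   vertex 3.2 0.8 5.4
  endloop
 endfacet
 facet normal -0.699 -0.314 0.642
  outer loop
   vertex 1.4 4.4 5.2
   vertex 3.2 0.8 5.4
   vertex 2.4 3.4 5.8
  endloop
 endfacet
 facet normal 0.745 0.263 0.613
  outer loop
   vertex 4.0 1.2 4.8
   vertex 6.0 5.8 0.4
   vertex 2.4 3.4 5.8
  endloop
 endfacet
 facet normal 0.582 0.054 0.812
  outer loop
   vertex 4.0 1.2 4.8
   vertex 2.4 3.4 5.8
   vertex 3.2 0.8 5.4
  endloop
 endfacet
 facet normal 0.918 -0.021 0.395
  outer loop
   vertex 4.0 1.2 4.8
   vertex 5.8 4.6 0.8
   vertex 6.0 5.8 0.4
  endloop
 endfacet
 facet normal 0.624 -0.686 0.374
  outer loop
   vertex 4.0 1.2 4.8
   vertex 3.2 0.8 5.4
   vertex 4.2 0.4 3.0
  endloop
 endfacet
 facet normal 0.945 -0.247 0.215
  outer loop
   vertex 4.0 1.2 4.8
   vertex 4.2 0.4 3.0
   vertex 5.8 4.6 0.8
  endloop
 endfacet
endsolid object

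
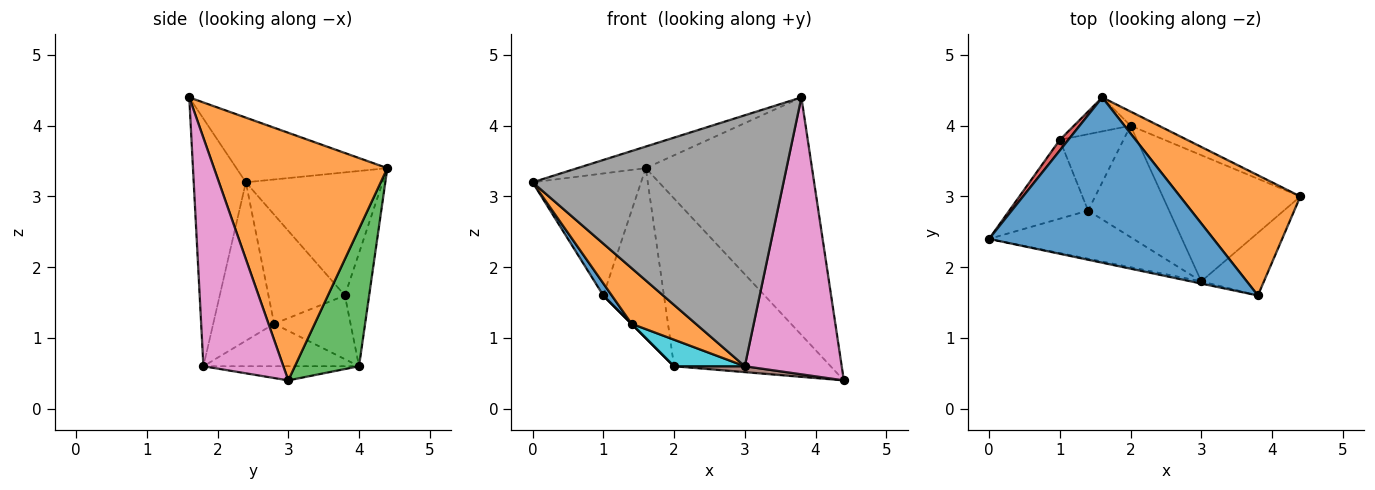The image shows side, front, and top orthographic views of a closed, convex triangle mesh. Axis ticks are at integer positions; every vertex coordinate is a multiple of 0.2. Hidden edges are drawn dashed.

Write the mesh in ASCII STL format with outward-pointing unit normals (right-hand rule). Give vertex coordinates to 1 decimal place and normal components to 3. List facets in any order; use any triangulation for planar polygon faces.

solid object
 facet normal -0.275 0.125 0.953
  outer loop
   vertex 3.8 1.6 4.4
   vertex 1.6 4.4 3.4
   vertex 0.0 2.4 3.2
  endloop
 endfacet
 facet normal 0.681 0.653 0.331
  outer loop
   vertex 3.8 1.6 4.4
   vertex 4.4 3.0 0.4
   vertex 1.6 4.4 3.4
  endloop
 endfacet
 facet normal 0.378 0.923 -0.078
  outer loop
   vertex 2.0 4.0 0.6
   vertex 1.6 4.4 3.4
   vertex 4.4 3.0 0.4
  endloop
 endfacet
 facet normal -0.782 0.620 0.054
  outer loop
   vertex 1.0 3.8 1.6
   vertex 0.0 2.4 3.2
   vertex 1.6 4.4 3.4
  endloop
 endfacet
 facet normal -0.365 0.913 -0.183
  outer loop
   vertex 1.0 3.8 1.6
   vertex 1.6 4.4 3.4
   vertex 2.0 4.0 0.6
  endloop
 endfacet
 facet normal -0.102 -0.046 -0.994
  outer loop
   vertex 3.0 1.8 0.6
   vertex 2.0 4.0 0.6
   vertex 4.4 3.0 0.4
  endloop
 endfacet
 facet normal 0.627 -0.760 -0.172
  outer loop
   vertex 3.0 1.8 0.6
   vertex 4.4 3.0 0.4
   vertex 3.8 1.6 4.4
  endloop
 endfacet
 facet normal -0.203 -0.979 -0.009
  outer loop
   vertex 3.0 1.8 0.6
   vertex 3.8 1.6 4.4
   vertex 0.0 2.4 3.2
  endloop
 endfacet
 facet normal -0.707 0.000 -0.707
  outer loop
   vertex 1.4 2.8 1.2
   vertex 1.0 3.8 1.6
   vertex 2.0 4.0 0.6
  endloop
 endfacet
 facet normal -0.454 -0.206 -0.867
  outer loop
   vertex 1.4 2.8 1.2
   vertex 2.0 4.0 0.6
   vertex 3.0 1.8 0.6
  endloop
 endfacet
 facet normal -0.807 -0.090 -0.583
  outer loop
   vertex 1.4 2.8 1.2
   vertex 0.0 2.4 3.2
   vertex 1.0 3.8 1.6
  endloop
 endfacet
 facet normal -0.583 -0.615 -0.531
  outer loop
   vertex 1.4 2.8 1.2
   vertex 3.0 1.8 0.6
   vertex 0.0 2.4 3.2
  endloop
 endfacet
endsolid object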